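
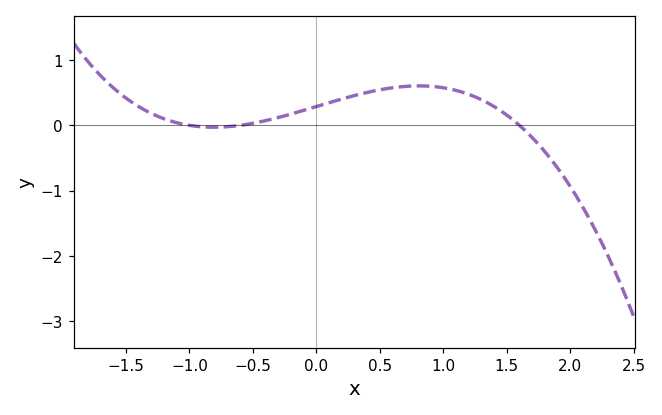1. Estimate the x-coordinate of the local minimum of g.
-0.807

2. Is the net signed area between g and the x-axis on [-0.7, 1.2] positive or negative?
positive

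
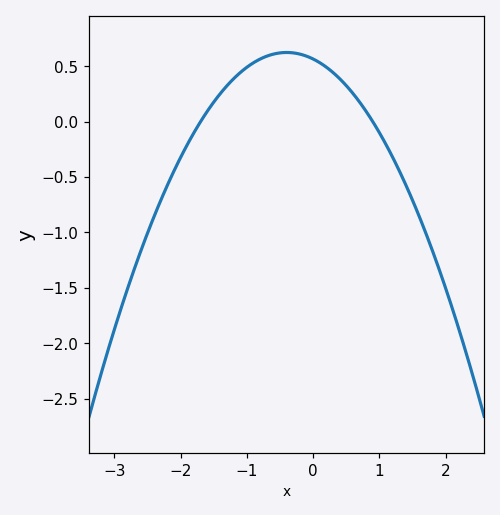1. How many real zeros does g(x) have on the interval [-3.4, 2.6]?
2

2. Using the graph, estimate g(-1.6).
0.092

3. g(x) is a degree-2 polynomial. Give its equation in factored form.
y = -0.37(x + 1.7)(x - 0.9)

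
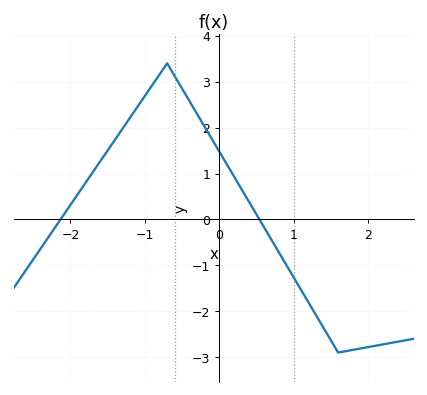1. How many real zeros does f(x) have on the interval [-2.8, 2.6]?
2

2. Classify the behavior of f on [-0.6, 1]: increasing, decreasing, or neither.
decreasing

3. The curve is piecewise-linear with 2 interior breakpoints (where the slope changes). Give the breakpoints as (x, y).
(-0.7, 3.4); (1.6, -2.9)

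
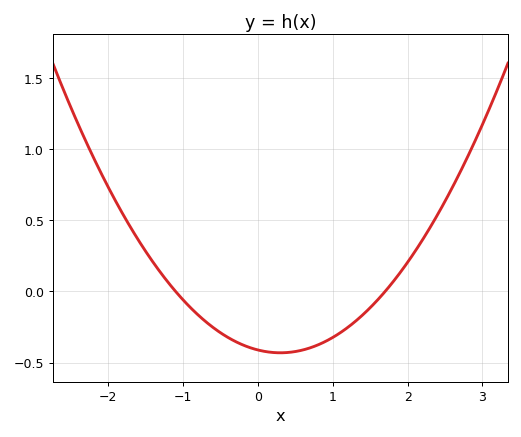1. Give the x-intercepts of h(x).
-1.1, 1.7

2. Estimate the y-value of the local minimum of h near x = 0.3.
-0.45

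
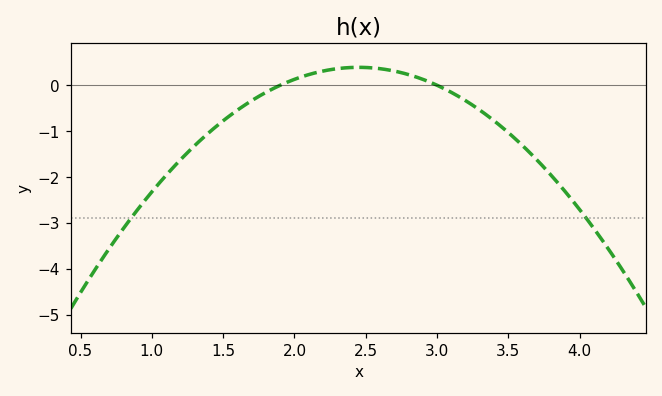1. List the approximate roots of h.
1.9, 3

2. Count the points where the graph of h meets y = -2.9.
2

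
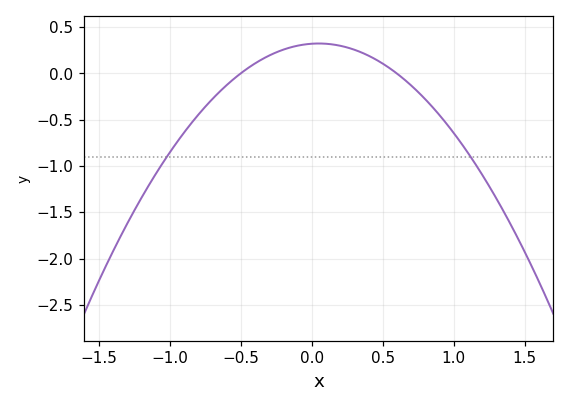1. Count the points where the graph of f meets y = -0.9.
2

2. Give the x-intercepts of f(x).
-0.5, 0.6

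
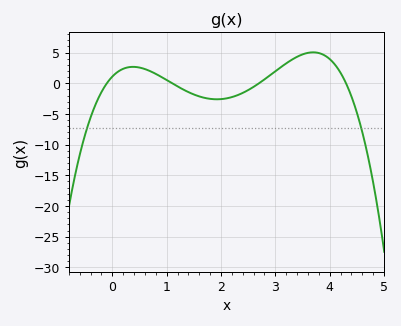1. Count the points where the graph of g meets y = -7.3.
2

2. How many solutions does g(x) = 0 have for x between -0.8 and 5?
4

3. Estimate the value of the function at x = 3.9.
4.5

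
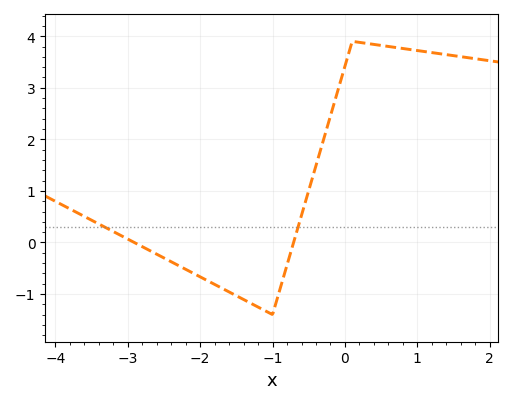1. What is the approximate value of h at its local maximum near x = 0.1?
3.9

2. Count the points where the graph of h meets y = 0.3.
2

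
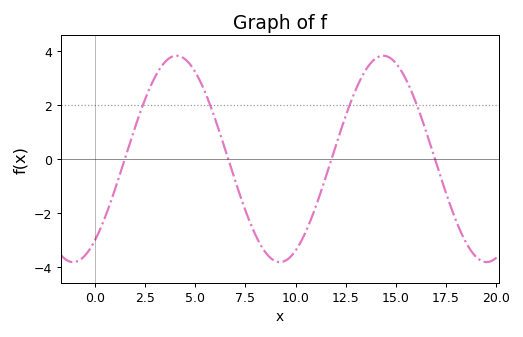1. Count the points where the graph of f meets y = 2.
4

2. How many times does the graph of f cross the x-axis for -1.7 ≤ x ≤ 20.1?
4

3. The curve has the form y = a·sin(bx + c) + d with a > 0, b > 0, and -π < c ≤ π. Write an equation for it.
y = 3.82sin(0.61x - 0.91) + 0.01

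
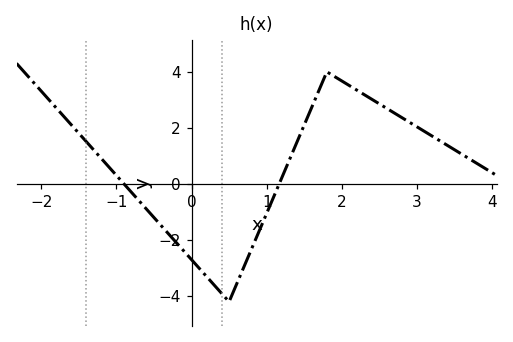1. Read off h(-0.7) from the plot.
-0.6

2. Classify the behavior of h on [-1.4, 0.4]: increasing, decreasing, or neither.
decreasing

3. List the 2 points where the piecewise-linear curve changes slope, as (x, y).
(0.5, -4.2); (1.8, 4)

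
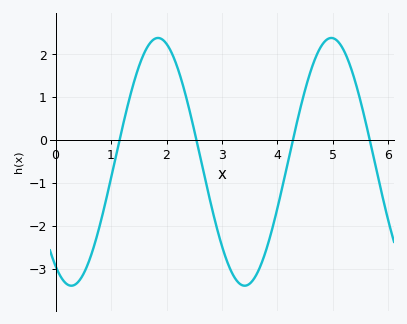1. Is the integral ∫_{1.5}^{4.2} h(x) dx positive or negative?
negative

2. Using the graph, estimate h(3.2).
-3.1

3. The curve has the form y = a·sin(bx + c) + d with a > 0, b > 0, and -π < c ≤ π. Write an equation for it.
y = 2.89sin(2x - 2.1) - 0.51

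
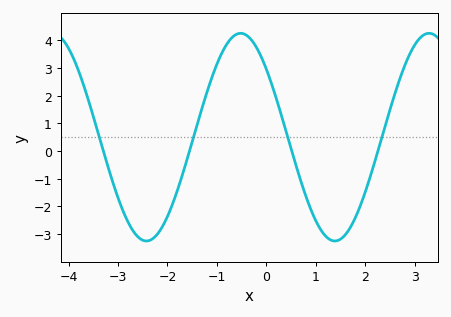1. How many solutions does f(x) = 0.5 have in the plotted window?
4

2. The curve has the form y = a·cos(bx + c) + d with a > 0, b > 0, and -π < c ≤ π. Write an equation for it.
y = 3.75cos(1.6x + 0.86) + 0.5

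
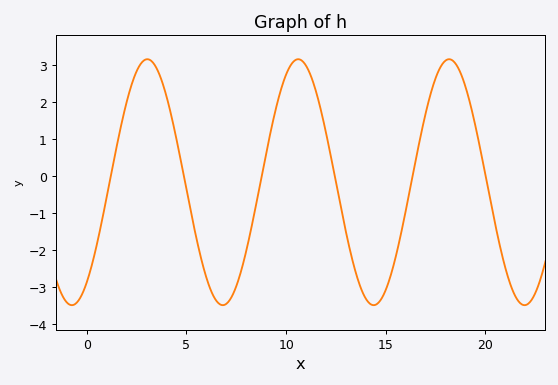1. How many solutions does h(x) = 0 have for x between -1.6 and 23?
6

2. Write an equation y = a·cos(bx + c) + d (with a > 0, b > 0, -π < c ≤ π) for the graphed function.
y = 3.32cos(0.83x - 2.5) - 0.16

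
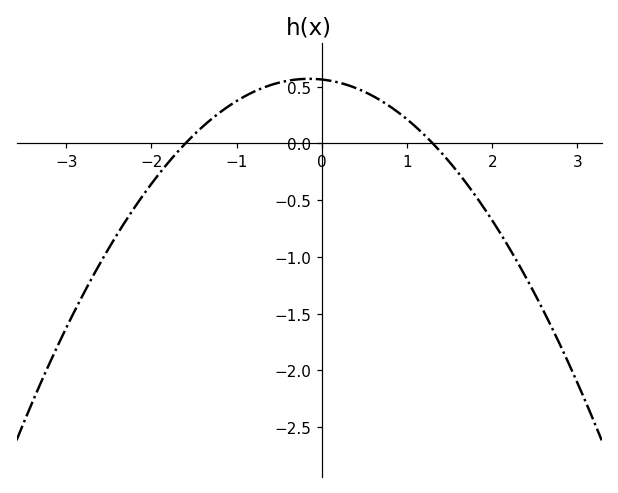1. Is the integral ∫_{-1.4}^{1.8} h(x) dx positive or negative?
positive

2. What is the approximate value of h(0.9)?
0.27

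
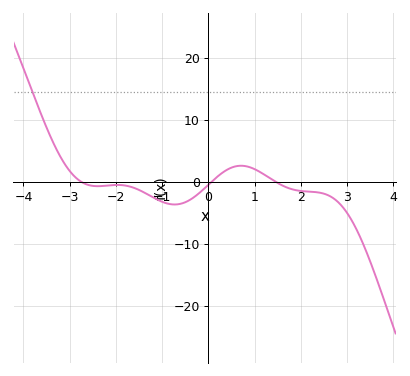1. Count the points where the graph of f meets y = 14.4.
1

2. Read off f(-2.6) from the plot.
0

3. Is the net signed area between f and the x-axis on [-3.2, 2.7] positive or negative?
negative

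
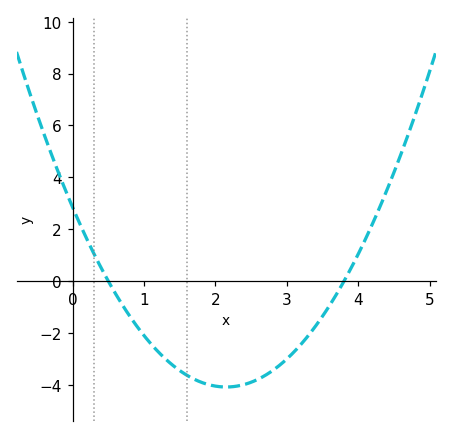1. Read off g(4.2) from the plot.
2.2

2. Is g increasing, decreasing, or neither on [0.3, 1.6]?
decreasing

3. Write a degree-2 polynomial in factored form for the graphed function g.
y = 1.5(x - 0.5)(x - 3.8)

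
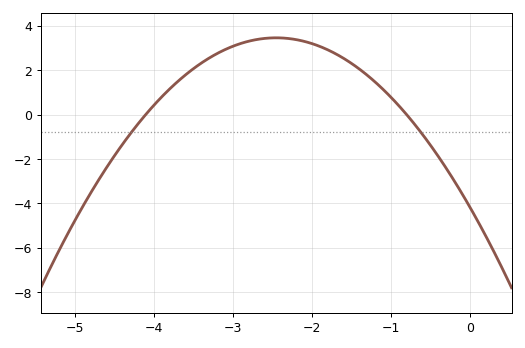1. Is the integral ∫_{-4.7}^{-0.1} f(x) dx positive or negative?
positive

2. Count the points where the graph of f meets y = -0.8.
2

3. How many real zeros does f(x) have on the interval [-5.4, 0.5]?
2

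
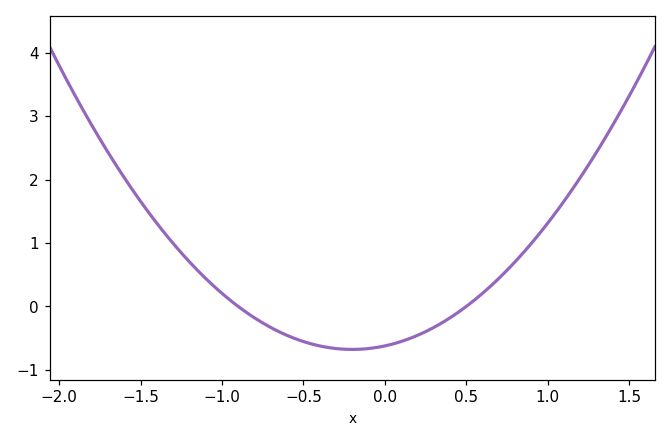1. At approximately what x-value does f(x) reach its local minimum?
-0.2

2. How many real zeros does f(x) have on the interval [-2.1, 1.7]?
2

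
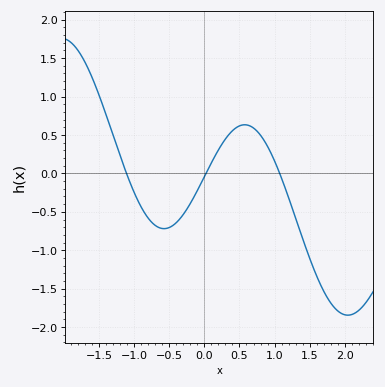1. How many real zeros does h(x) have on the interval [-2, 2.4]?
3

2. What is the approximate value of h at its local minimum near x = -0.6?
-0.719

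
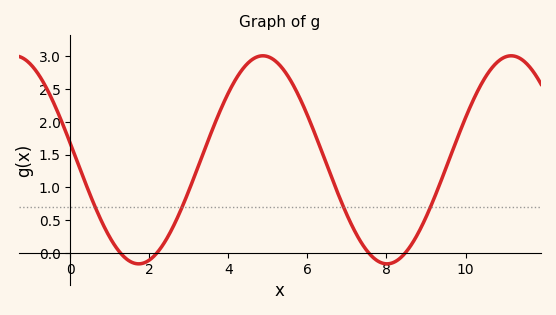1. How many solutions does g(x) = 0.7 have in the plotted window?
4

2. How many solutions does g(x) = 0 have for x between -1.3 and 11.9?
4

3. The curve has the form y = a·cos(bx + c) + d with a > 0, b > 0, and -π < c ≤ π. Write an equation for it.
y = 1.59cos(1x + 1.4) + 1.42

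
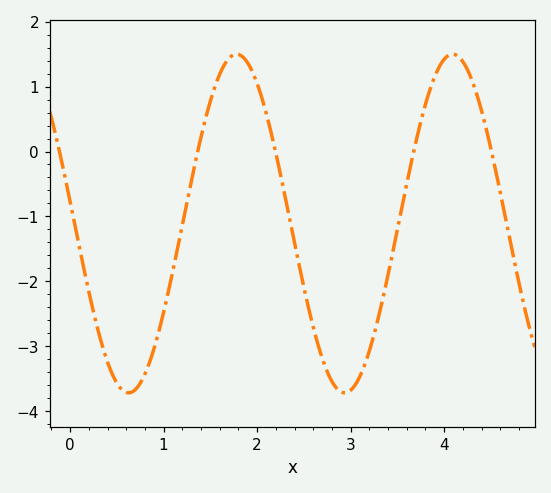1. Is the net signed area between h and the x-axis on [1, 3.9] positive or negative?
negative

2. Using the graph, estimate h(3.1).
-3.5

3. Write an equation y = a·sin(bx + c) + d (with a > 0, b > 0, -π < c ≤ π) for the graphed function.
y = 2.61sin(2.7x + 3) - 1.11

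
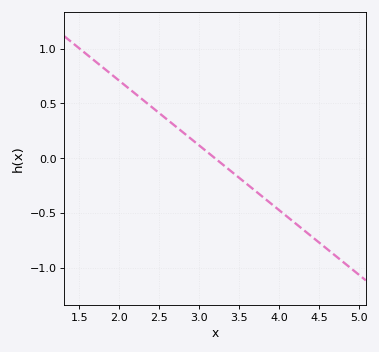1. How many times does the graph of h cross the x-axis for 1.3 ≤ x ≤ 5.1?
1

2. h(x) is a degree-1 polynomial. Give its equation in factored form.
y = -0.59(x - 3.2)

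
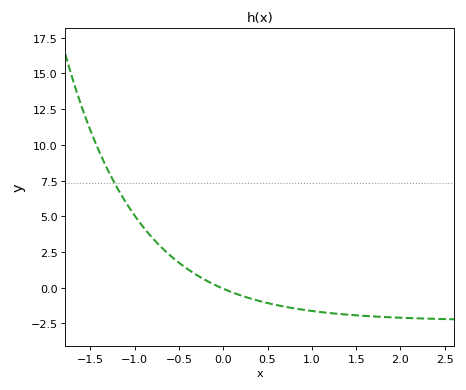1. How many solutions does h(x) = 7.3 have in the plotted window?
1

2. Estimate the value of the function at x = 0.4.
-0.918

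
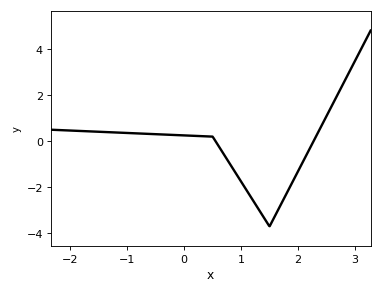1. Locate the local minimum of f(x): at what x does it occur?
1.5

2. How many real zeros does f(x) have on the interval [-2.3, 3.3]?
2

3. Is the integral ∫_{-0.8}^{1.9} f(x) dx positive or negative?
negative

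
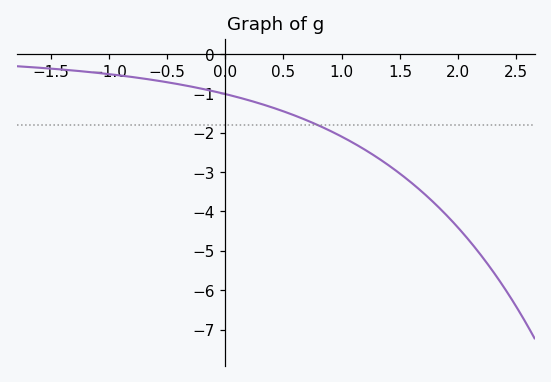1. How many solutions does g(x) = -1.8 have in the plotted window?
1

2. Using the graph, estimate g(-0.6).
-0.7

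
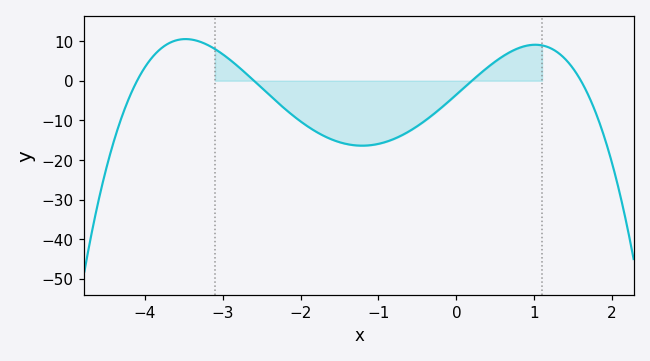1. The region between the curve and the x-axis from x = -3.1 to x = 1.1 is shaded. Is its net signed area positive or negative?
negative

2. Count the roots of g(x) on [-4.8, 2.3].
4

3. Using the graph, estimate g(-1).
-16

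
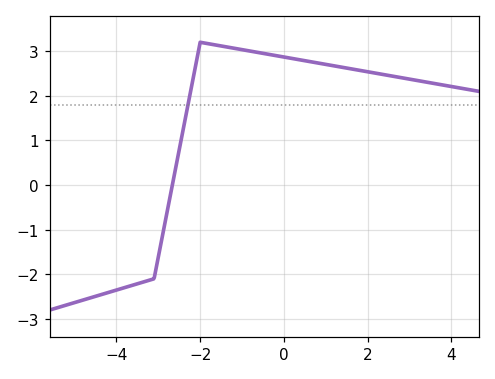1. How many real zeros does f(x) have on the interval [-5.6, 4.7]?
1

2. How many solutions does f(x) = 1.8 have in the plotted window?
1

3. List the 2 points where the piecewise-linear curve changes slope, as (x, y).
(-3.1, -2.1); (-2, 3.2)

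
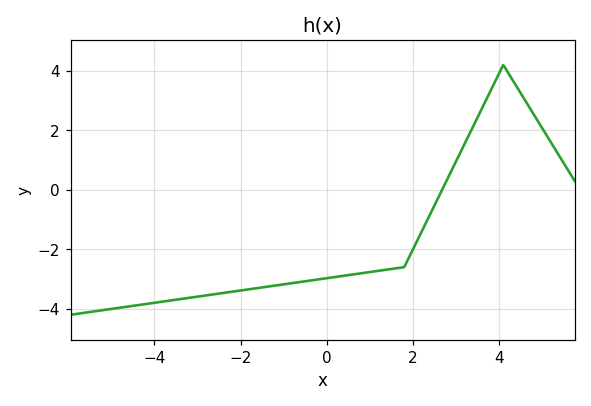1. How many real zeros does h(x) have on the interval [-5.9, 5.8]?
1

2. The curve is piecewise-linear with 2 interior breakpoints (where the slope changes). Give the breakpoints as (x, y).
(1.8, -2.6); (4.1, 4.2)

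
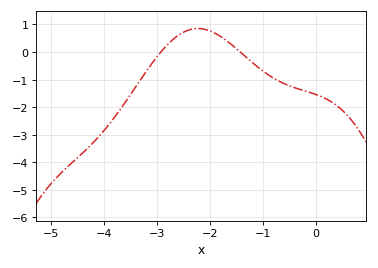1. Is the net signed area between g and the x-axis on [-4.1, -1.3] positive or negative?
negative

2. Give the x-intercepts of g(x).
-2.9, -1.4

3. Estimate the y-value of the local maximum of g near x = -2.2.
0.9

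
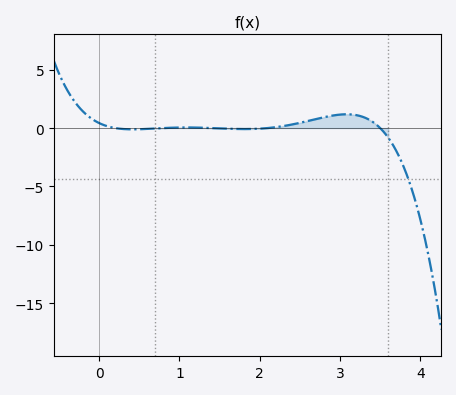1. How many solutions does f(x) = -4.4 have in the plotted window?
1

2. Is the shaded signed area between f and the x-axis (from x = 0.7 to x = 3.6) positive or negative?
positive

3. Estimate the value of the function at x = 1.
0.046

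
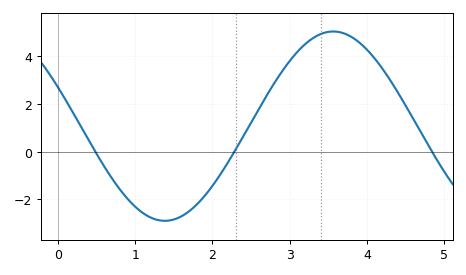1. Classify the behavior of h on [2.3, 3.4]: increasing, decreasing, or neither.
increasing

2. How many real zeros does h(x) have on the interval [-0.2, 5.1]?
3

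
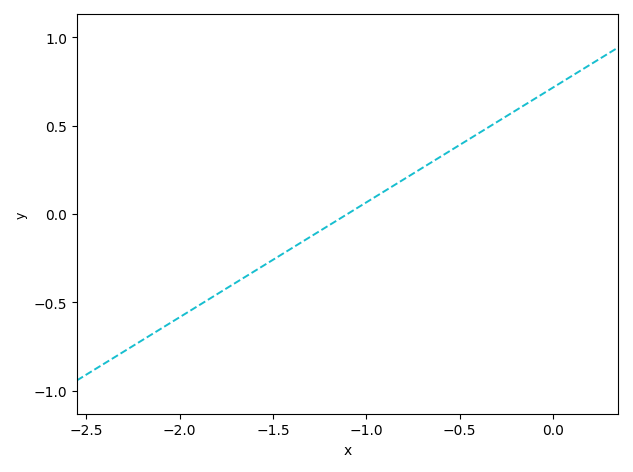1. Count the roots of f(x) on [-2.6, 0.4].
1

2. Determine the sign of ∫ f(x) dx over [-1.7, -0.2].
positive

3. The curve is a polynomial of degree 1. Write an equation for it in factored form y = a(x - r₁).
y = 0.65(x + 1.1)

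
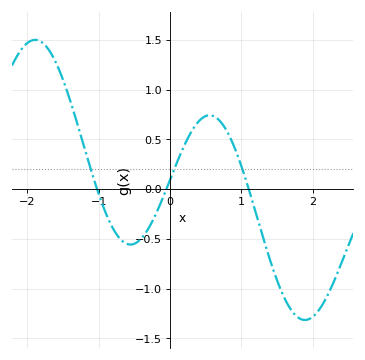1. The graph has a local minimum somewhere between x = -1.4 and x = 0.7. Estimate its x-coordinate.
-0.554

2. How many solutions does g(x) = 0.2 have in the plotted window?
3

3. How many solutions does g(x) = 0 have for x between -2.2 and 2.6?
3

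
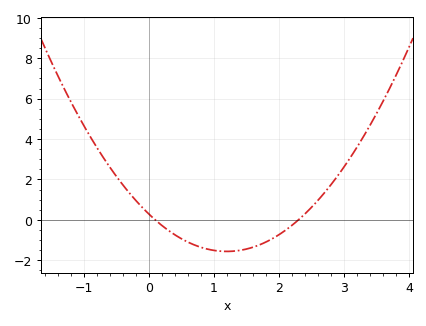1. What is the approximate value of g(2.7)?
1.4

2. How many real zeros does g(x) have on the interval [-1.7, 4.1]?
2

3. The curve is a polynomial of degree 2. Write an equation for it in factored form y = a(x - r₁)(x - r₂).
y = 1.29(x - 0.1)(x - 2.3)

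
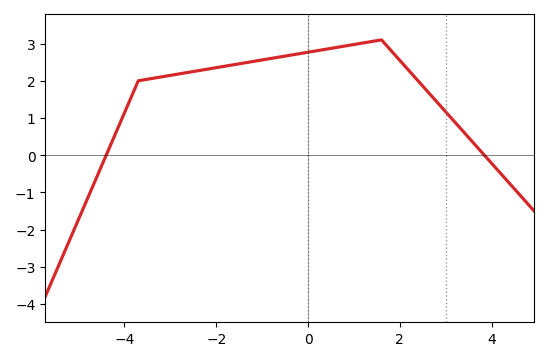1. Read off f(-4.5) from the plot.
-0.3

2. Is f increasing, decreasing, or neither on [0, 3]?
neither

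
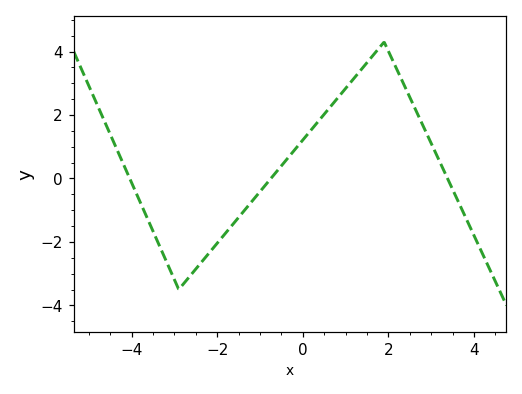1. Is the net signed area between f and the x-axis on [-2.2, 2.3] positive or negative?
positive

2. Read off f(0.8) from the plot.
2.6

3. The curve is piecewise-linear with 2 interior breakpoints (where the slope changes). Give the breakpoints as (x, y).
(-2.9, -3.5); (1.9, 4.3)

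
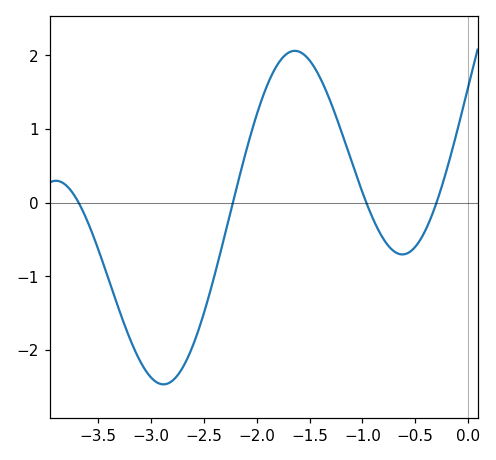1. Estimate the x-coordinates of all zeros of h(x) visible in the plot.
-3.68, -2.23, -0.962, -0.298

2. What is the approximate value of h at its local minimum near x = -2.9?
-2.47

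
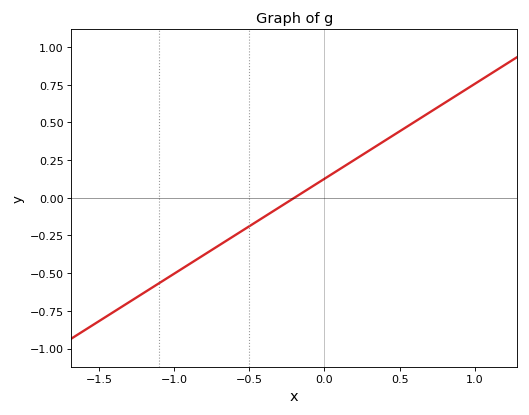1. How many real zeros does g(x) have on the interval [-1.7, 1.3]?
1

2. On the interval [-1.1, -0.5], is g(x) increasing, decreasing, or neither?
increasing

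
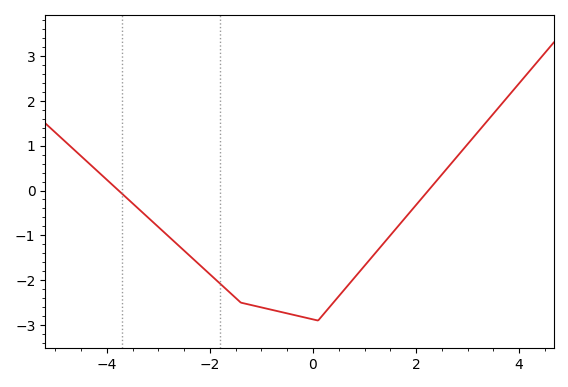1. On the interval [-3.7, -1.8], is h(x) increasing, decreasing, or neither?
decreasing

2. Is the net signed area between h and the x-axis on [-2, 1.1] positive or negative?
negative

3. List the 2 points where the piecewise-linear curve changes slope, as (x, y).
(-1.4, -2.5); (0.1, -2.9)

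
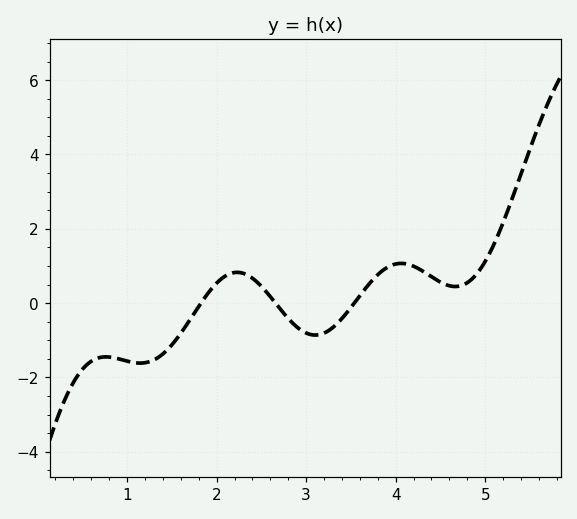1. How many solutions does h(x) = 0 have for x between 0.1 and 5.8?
3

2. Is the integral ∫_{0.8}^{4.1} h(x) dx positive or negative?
negative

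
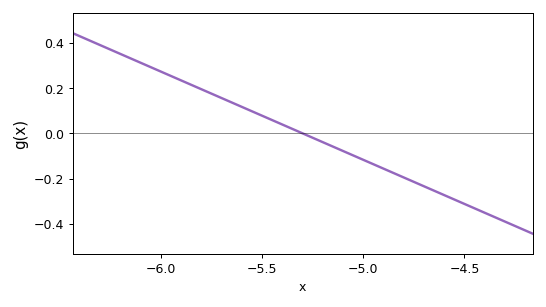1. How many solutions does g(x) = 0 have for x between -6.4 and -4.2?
1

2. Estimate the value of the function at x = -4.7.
-0.234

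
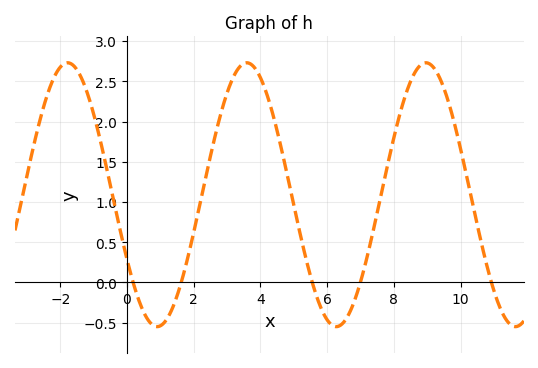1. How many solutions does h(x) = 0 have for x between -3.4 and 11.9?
5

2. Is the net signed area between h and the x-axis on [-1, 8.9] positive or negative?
positive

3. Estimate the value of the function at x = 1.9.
0.45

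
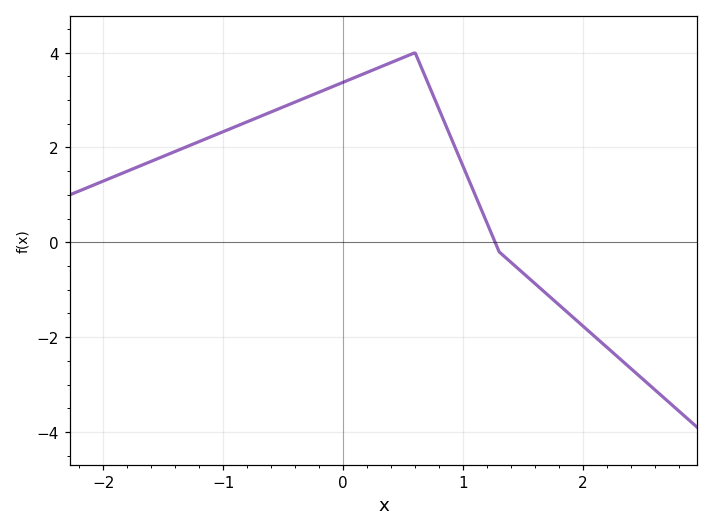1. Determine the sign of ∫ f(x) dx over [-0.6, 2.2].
positive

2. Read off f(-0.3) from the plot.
3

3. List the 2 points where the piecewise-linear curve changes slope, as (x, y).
(0.6, 4); (1.3, -0.2)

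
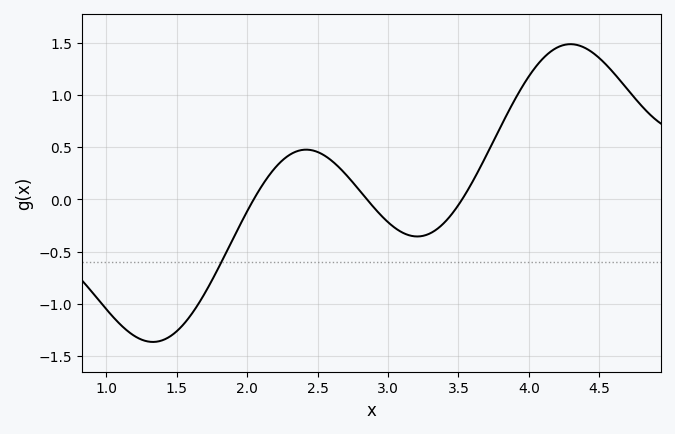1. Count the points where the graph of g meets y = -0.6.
1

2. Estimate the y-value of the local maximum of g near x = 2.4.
0.5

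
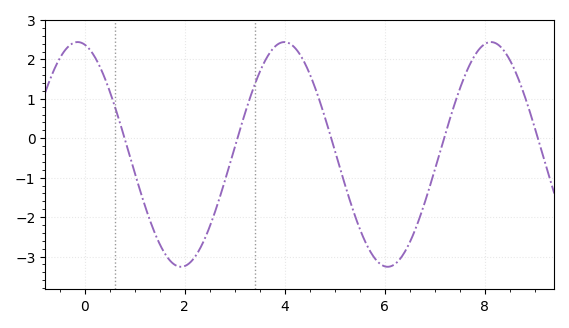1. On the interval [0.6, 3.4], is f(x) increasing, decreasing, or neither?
neither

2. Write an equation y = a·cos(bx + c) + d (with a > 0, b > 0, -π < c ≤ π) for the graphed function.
y = 2.85cos(1.5x + 0.21) - 0.41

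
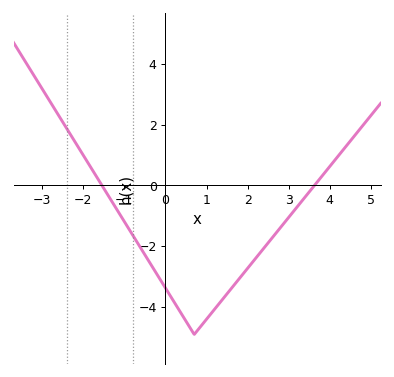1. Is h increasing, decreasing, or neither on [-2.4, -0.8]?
decreasing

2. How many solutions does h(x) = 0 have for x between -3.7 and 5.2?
2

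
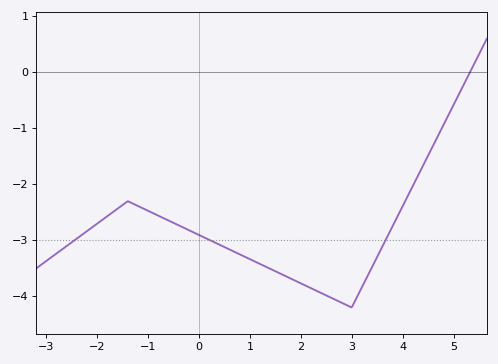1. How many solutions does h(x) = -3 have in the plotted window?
3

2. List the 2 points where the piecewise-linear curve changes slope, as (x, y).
(-1.4, -2.3); (3, -4.2)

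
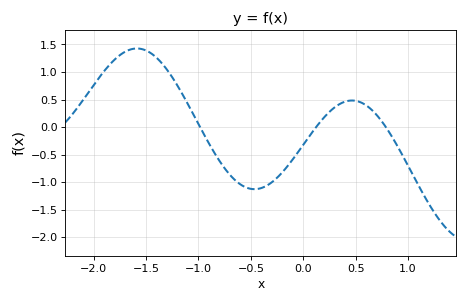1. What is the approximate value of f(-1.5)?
1.4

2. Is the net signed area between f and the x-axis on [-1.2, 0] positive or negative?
negative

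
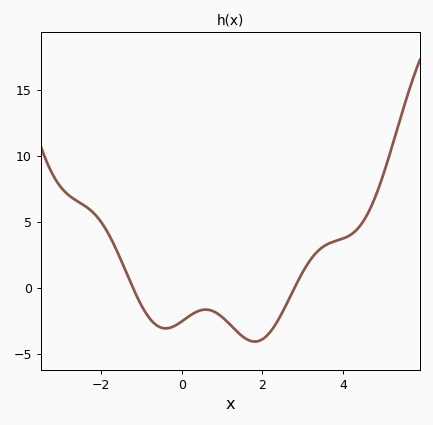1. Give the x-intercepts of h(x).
-1.2, 2.8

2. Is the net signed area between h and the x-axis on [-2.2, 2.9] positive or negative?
negative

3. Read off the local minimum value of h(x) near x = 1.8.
-4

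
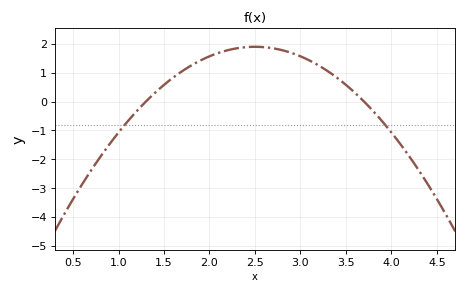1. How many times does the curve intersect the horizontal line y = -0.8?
2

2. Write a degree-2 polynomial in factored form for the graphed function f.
y = -1.32(x - 1.3)(x - 3.7)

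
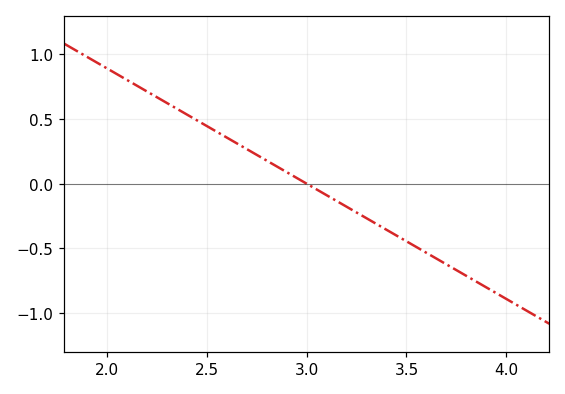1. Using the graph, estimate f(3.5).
-0.45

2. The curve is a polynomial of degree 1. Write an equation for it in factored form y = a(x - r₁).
y = -0.89(x - 3)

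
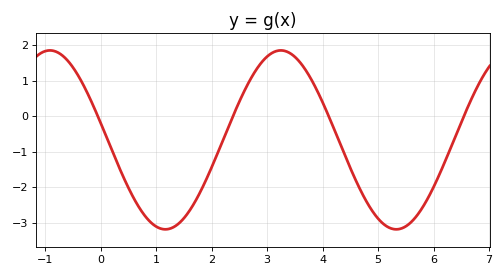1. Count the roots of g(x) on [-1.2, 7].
4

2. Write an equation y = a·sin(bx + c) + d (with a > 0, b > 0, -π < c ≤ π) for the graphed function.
y = 2.52sin(1.51x + 2.95) - 0.67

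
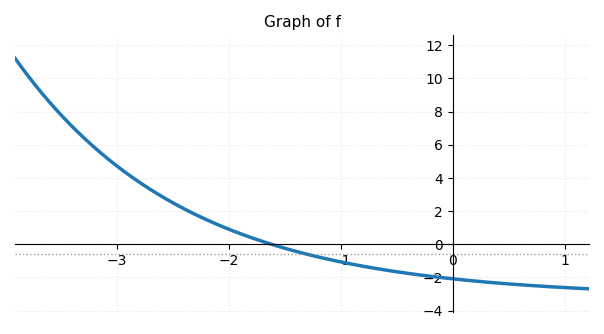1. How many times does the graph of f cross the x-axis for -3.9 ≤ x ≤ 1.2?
1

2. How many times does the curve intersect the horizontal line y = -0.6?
1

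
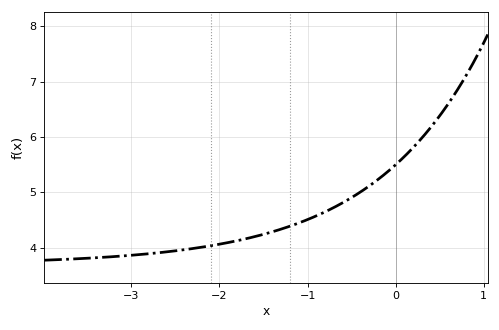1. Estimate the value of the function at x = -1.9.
4.1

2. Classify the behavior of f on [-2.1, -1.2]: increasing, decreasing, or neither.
increasing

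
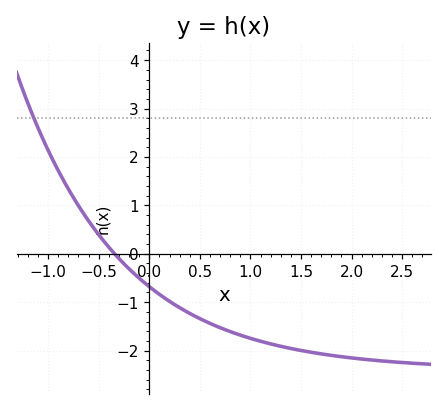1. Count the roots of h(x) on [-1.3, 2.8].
1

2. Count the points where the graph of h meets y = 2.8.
1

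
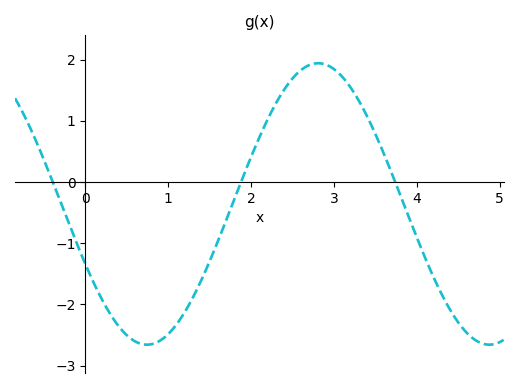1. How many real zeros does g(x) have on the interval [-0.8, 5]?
3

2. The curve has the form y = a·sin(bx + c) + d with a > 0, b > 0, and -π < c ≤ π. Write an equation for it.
y = 2.3sin(1.5x - 2.7) - 0.36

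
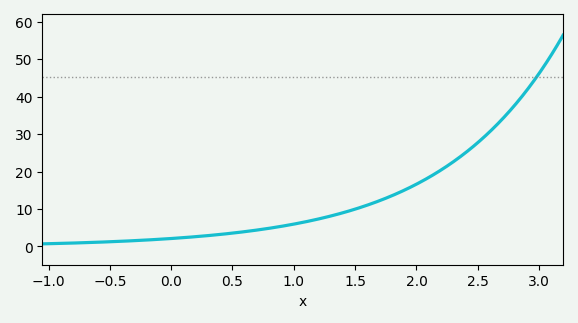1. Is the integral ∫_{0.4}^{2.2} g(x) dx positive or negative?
positive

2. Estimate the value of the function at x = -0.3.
2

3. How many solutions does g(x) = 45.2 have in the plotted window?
1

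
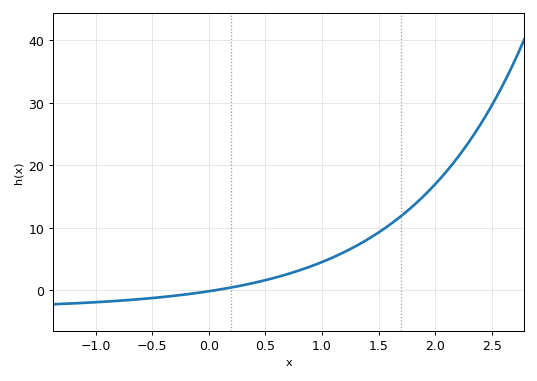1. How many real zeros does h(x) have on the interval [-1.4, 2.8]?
1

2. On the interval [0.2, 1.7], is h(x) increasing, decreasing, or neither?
increasing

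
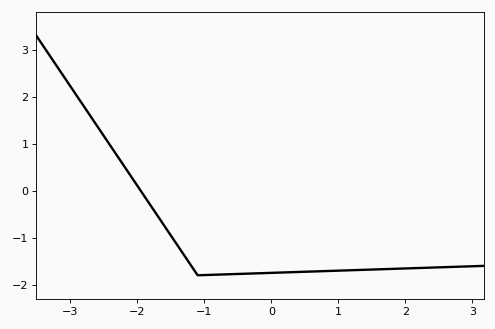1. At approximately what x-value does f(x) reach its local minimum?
-1.1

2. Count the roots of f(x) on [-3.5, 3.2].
1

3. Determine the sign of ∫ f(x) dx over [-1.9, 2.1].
negative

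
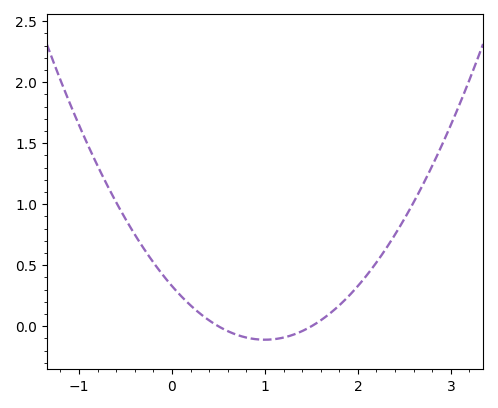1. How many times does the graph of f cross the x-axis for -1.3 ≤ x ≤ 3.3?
2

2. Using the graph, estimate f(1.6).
0.048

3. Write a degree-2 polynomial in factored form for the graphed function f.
y = 0.44(x - 0.5)(x - 1.5)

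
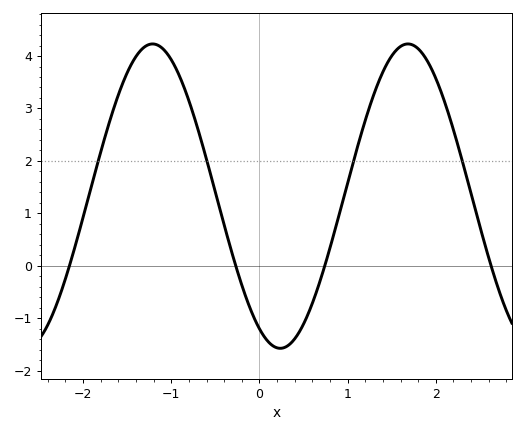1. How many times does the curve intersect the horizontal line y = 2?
4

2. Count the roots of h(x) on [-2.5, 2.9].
4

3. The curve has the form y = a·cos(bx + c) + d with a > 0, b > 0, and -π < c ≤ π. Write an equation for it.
y = 2.9cos(2.17x + 2.63) + 1.33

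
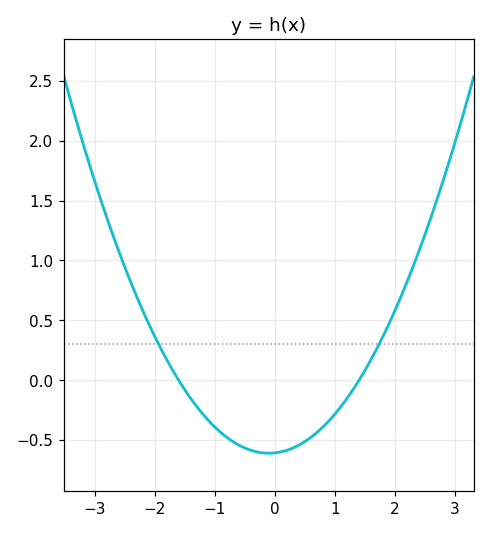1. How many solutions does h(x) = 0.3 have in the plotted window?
2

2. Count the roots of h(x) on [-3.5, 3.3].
2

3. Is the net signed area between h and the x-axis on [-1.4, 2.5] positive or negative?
negative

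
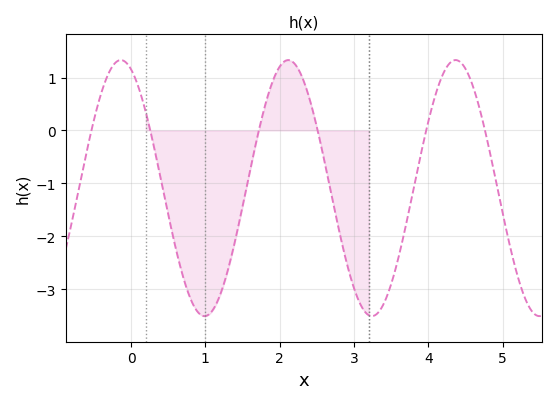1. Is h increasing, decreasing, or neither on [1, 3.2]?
neither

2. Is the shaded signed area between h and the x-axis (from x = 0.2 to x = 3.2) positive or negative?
negative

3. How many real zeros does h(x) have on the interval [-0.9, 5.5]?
6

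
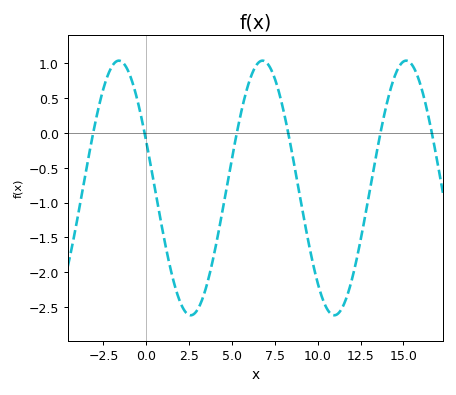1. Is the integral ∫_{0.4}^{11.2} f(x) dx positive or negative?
negative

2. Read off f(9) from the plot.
-0.95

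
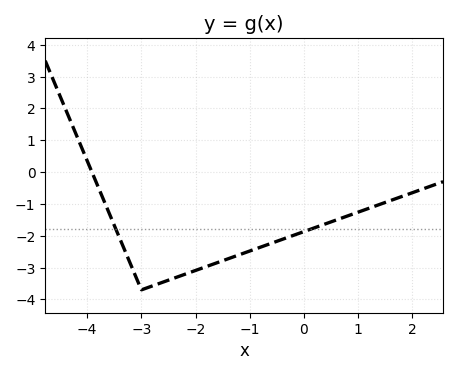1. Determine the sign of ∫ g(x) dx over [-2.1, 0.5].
negative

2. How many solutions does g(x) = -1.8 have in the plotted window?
2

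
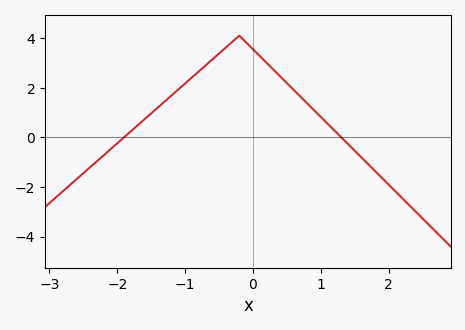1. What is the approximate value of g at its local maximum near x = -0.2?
4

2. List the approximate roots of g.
-1.9, 1.3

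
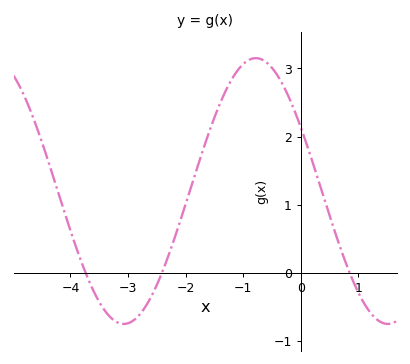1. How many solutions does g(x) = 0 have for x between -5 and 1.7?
3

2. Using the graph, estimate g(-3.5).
-0.4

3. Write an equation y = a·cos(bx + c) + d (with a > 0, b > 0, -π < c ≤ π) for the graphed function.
y = 1.95cos(1.4x + 1.1) + 1.2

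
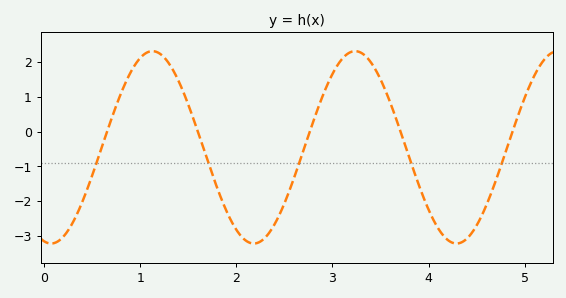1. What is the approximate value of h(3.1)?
2.1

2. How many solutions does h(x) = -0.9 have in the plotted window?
5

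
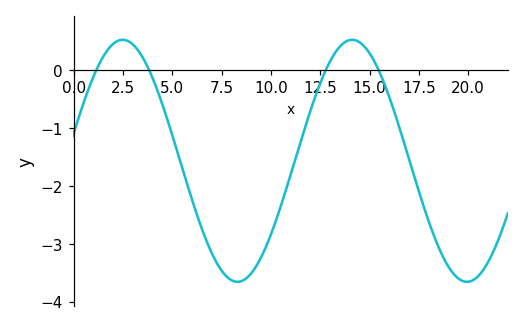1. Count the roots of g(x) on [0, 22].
4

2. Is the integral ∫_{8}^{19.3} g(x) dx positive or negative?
negative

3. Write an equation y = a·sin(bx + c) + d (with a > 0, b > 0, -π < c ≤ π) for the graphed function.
y = 2.09sin(0.54x + 0.232) - 1.57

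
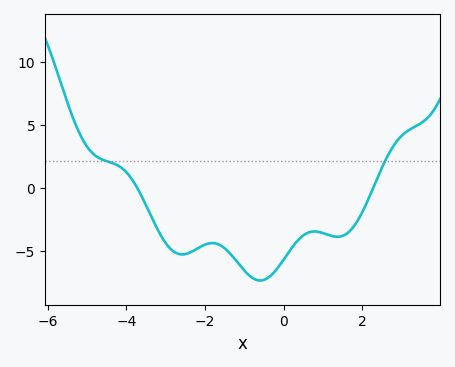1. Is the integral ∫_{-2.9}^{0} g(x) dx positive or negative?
negative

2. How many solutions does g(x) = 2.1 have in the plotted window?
2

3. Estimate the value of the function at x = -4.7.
2.5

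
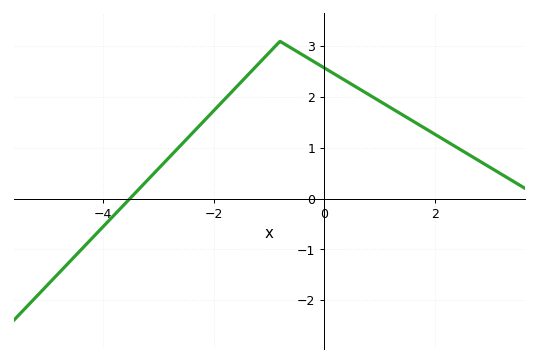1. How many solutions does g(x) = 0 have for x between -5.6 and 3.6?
1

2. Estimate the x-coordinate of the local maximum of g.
-0.8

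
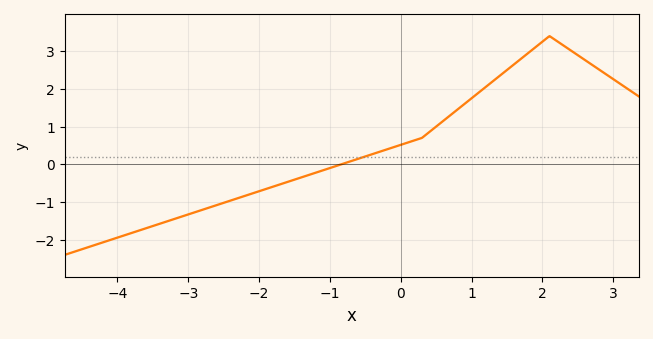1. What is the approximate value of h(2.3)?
3.15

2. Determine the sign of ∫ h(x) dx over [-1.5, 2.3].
positive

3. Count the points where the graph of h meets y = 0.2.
1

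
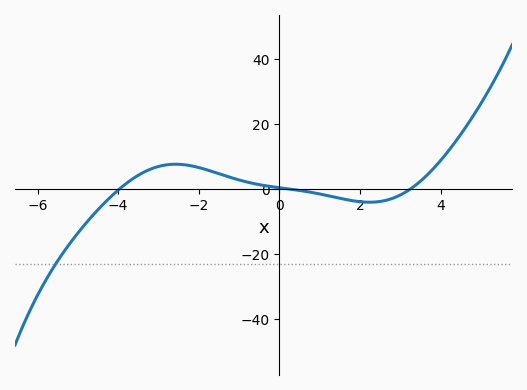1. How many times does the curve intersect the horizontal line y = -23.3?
1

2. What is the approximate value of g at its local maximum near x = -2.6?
8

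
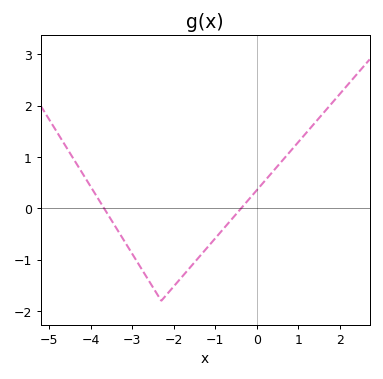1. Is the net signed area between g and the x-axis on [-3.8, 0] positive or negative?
negative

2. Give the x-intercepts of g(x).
-3.6, -0.4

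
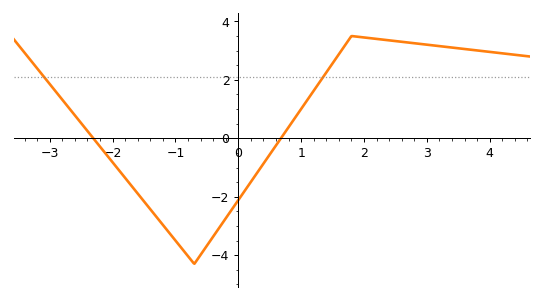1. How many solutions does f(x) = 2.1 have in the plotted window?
2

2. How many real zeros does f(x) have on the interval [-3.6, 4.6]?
2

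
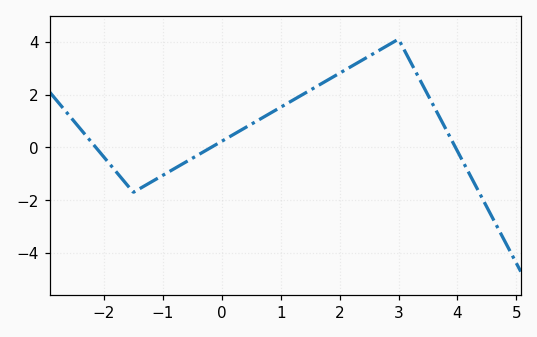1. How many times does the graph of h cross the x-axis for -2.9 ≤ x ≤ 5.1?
3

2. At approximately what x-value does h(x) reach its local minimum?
-1.4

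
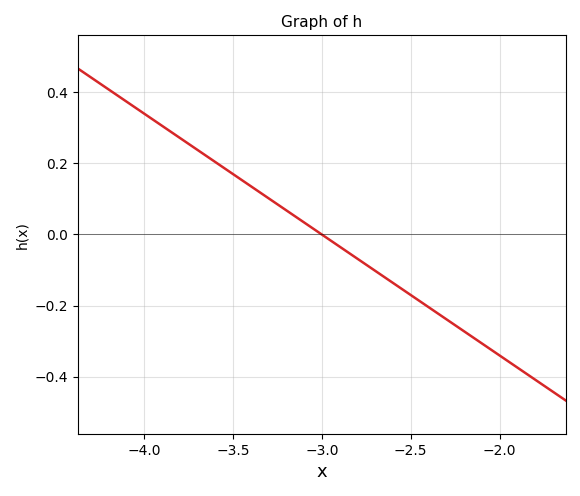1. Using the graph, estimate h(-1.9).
-0.38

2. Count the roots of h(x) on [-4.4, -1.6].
1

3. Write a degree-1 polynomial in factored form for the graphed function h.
y = -0.34(x + 3)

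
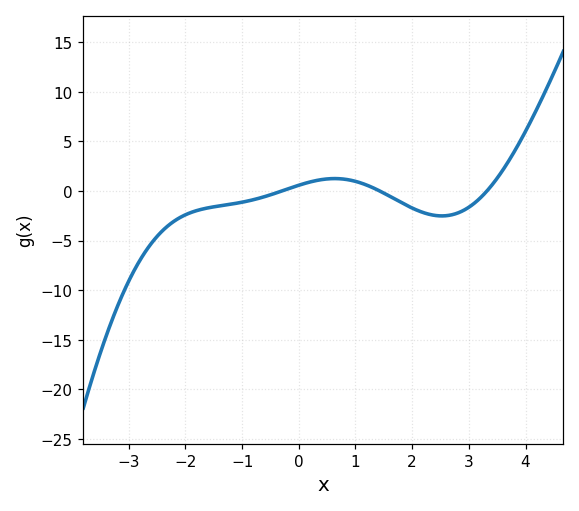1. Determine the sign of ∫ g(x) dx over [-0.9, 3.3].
negative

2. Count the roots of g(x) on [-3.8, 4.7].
3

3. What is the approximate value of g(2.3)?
-2.5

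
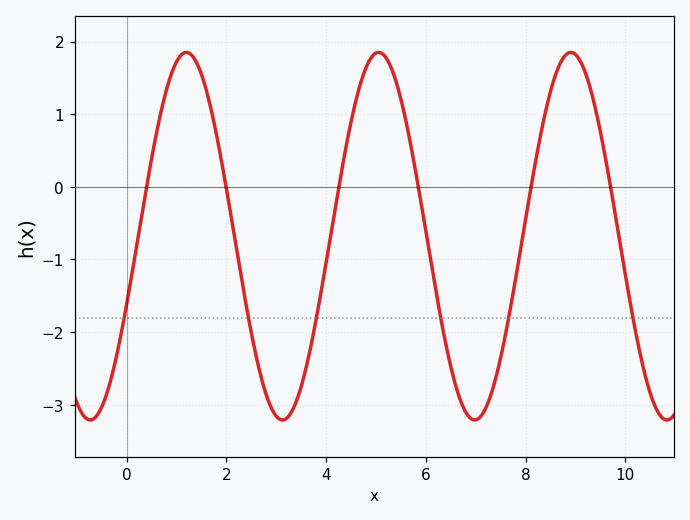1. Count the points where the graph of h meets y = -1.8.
6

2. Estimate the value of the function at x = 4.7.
1.4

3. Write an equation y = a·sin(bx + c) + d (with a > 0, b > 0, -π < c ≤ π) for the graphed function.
y = 2.53sin(1.6x - 0.38) - 0.68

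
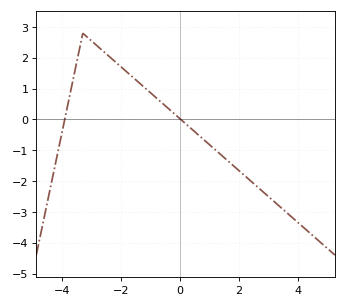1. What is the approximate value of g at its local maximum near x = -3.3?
2.8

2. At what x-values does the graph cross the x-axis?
-4, 0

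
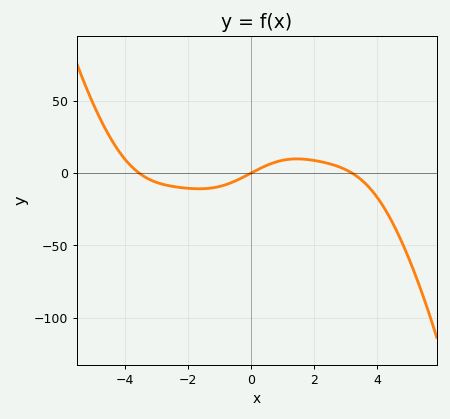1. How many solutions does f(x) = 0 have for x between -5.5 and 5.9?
3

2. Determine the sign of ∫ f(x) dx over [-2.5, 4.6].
negative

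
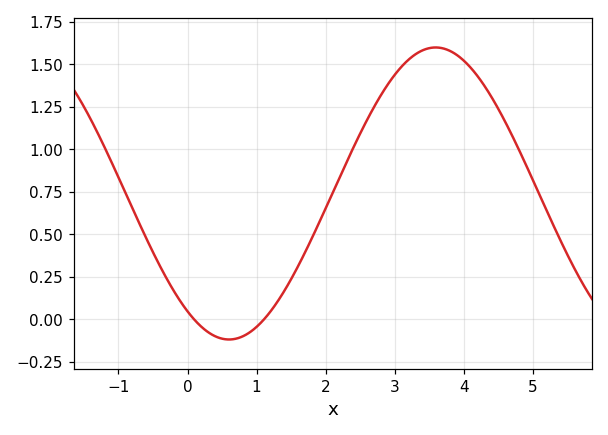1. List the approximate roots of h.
0.092, 1.11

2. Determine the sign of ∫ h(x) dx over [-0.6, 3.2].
positive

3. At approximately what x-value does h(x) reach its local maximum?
3.59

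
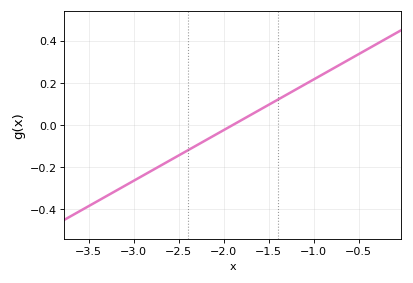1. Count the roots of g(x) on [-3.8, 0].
1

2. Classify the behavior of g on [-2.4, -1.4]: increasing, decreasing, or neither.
increasing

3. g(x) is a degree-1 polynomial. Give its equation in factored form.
y = 0.24(x + 1.9)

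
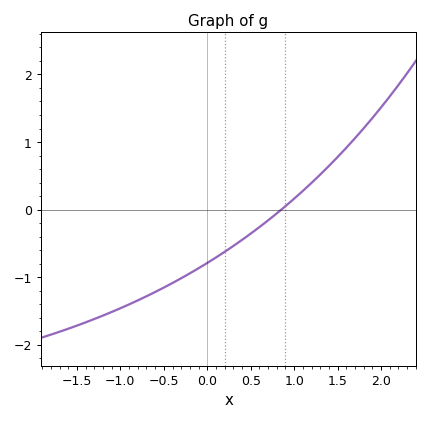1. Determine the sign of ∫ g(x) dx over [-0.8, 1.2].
negative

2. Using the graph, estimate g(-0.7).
-1.28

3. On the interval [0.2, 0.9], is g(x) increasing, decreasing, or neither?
increasing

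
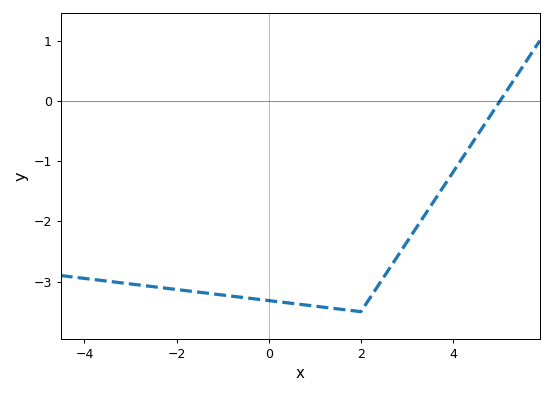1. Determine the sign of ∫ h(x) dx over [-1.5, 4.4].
negative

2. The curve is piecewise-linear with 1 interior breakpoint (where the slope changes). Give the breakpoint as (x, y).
(2, -3.5)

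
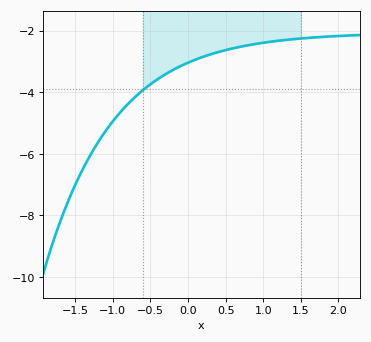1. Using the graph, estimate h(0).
-3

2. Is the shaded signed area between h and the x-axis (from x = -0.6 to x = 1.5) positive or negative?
negative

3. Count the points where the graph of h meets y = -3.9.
1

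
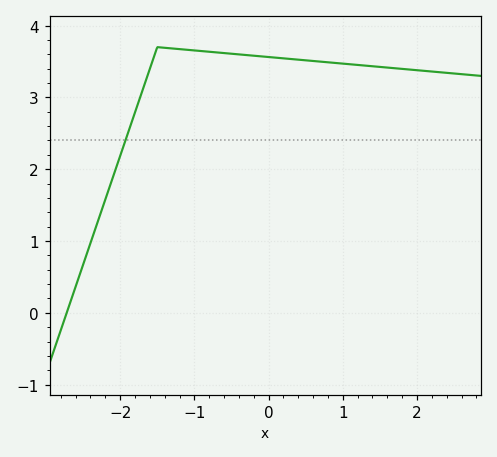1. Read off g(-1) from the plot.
3.65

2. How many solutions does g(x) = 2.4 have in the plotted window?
1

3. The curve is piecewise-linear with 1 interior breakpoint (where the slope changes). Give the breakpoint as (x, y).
(-1.5, 3.7)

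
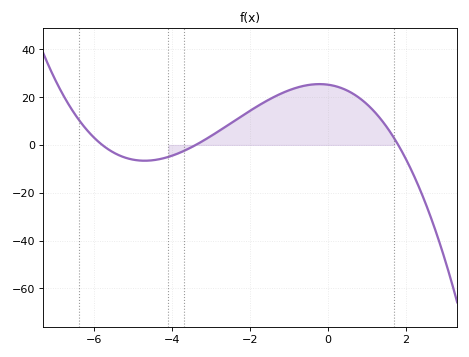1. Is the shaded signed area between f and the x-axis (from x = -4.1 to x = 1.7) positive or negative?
positive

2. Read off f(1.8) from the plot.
0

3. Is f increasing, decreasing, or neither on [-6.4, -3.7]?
neither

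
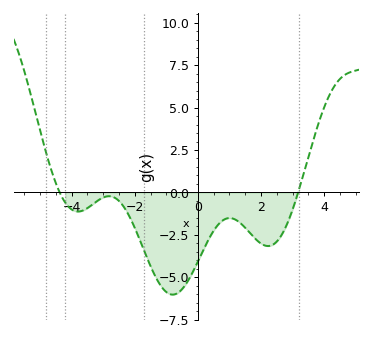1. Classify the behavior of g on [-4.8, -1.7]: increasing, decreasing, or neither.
neither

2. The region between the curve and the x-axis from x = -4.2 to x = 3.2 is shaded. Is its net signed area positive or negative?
negative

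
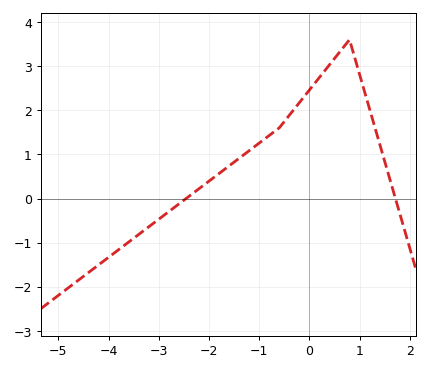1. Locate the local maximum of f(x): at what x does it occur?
0.798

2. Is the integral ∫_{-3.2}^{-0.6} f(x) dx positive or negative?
positive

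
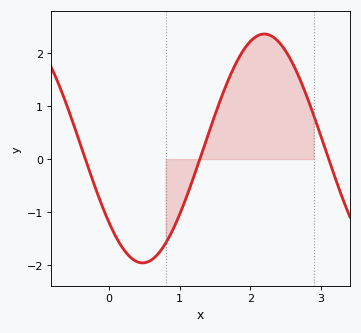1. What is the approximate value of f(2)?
2.22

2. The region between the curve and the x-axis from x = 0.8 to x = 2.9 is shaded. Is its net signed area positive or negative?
positive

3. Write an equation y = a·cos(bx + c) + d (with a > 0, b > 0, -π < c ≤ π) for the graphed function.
y = 2.16cos(1.82x + 2.28) + 0.2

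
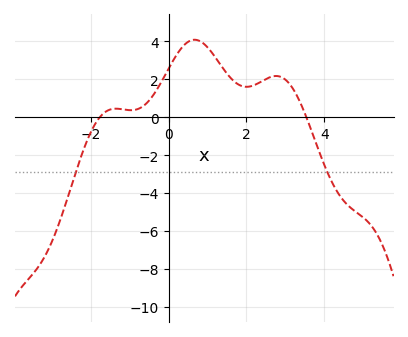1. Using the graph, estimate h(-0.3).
1.4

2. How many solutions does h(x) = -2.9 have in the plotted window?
2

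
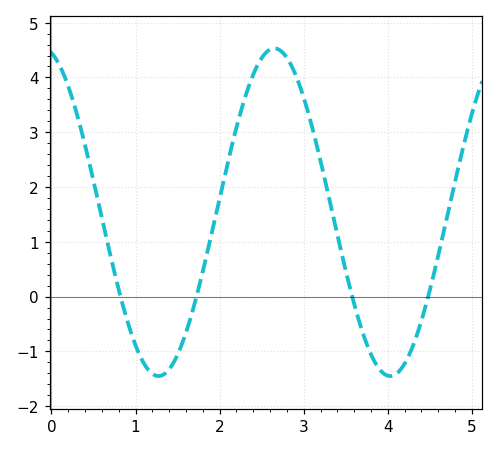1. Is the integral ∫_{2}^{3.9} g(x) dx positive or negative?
positive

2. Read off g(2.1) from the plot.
2.5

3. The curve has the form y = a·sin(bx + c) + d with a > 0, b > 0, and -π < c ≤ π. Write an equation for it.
y = 2.99sin(2.3x + 1.8) + 1.54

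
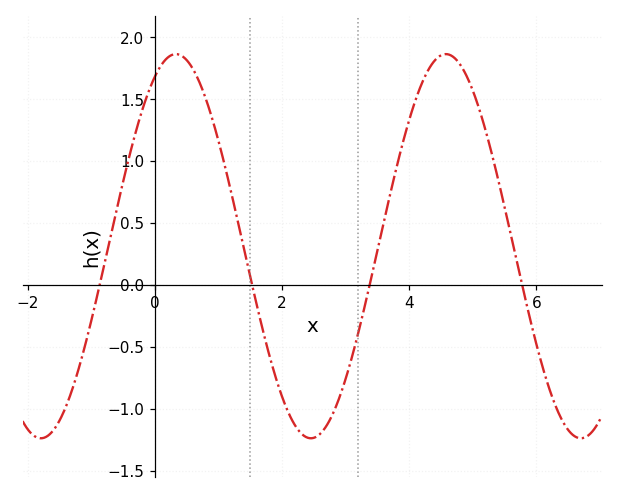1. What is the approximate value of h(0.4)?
1.85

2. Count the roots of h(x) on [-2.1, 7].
4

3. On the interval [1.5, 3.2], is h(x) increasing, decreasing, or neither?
neither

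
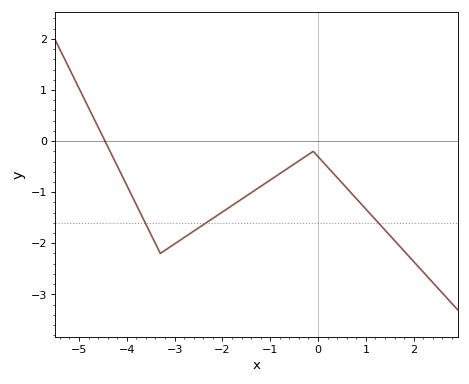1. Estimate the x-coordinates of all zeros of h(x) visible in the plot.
-4.46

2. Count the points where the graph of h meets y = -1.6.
3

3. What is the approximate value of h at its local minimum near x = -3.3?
-2.2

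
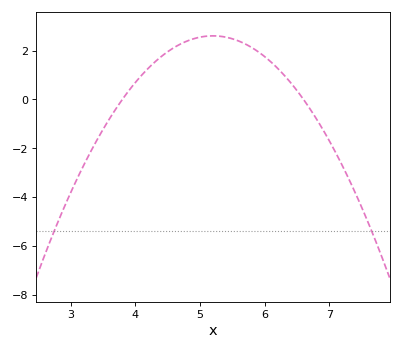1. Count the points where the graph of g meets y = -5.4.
2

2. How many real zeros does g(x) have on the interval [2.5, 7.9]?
2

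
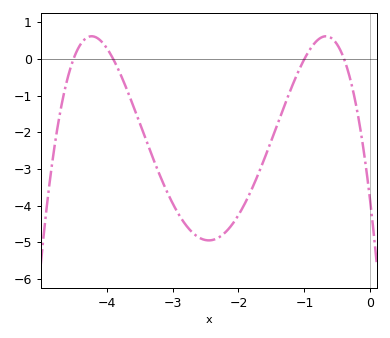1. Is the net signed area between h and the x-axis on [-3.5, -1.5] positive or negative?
negative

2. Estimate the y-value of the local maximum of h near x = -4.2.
0.617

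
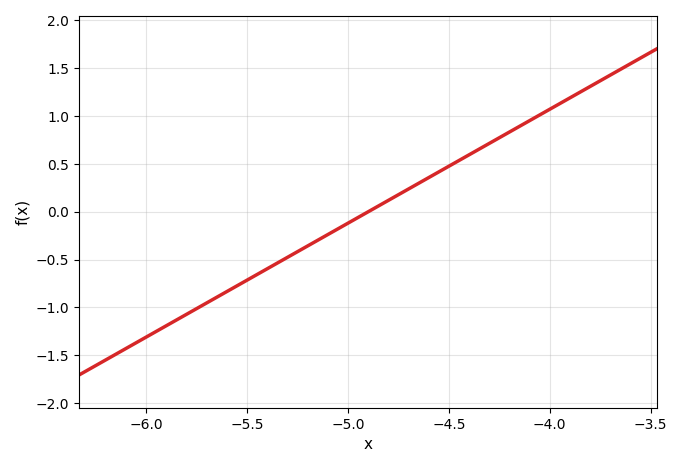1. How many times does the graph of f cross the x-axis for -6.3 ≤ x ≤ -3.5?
1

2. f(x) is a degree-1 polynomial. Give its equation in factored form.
y = 1.19(x + 4.9)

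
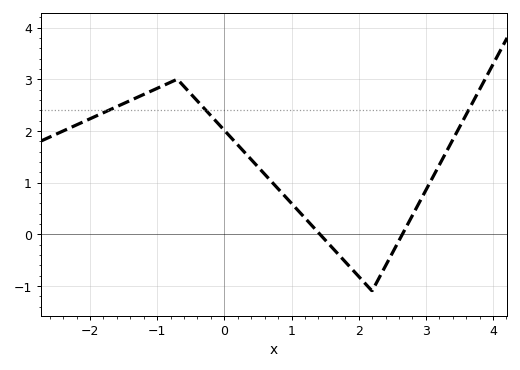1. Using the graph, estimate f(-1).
2.8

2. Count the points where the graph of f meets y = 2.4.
3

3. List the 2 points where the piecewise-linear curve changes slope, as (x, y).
(-0.7, 3); (2.2, -1.1)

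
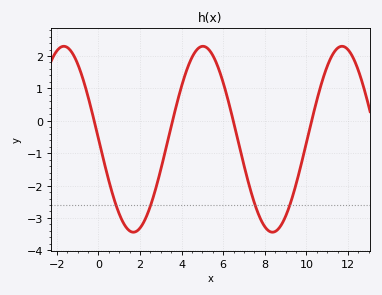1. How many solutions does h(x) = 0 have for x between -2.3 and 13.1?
4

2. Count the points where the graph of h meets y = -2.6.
4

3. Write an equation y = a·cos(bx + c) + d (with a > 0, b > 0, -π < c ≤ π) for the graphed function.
y = 2.87cos(0.94x + 1.6) - 0.57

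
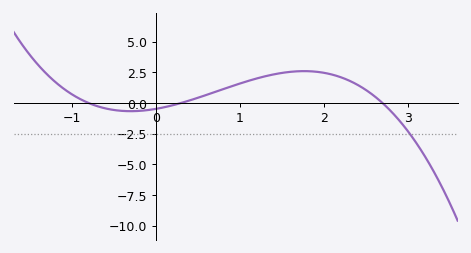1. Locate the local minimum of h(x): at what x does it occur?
-0.3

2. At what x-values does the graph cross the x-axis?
-0.8, 0.3, 2.7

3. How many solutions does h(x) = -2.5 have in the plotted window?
1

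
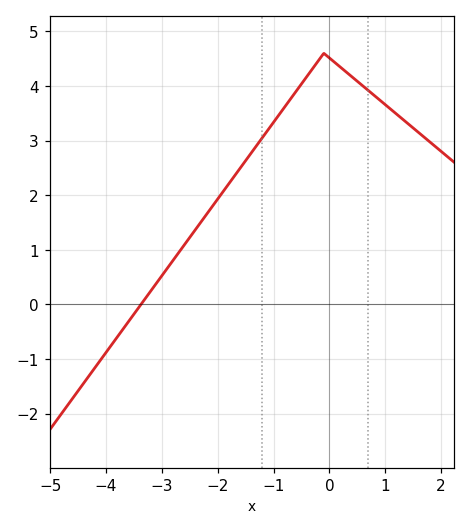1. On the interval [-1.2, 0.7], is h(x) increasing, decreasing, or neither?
neither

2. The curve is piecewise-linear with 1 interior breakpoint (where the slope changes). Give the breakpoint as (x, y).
(-0.1, 4.6)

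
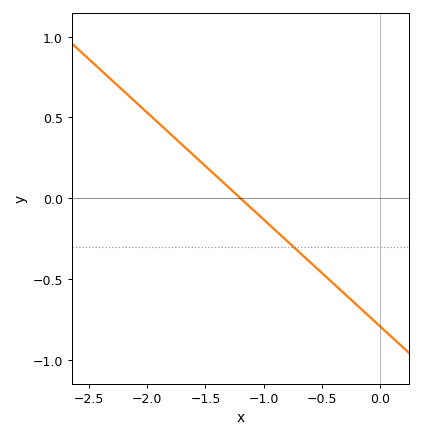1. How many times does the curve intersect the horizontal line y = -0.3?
1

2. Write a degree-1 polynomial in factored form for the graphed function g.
y = -0.66(x + 1.2)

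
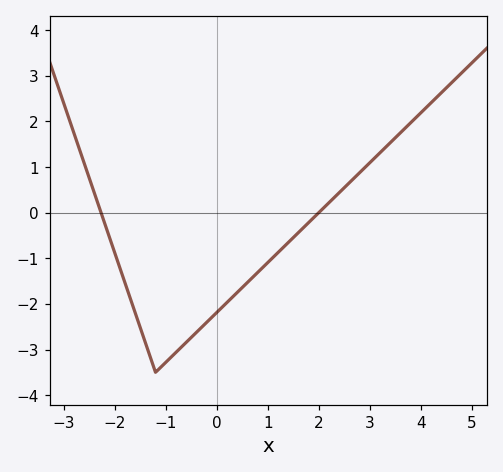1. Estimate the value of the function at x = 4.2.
2.41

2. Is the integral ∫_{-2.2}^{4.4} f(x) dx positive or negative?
negative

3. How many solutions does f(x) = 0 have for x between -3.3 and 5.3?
2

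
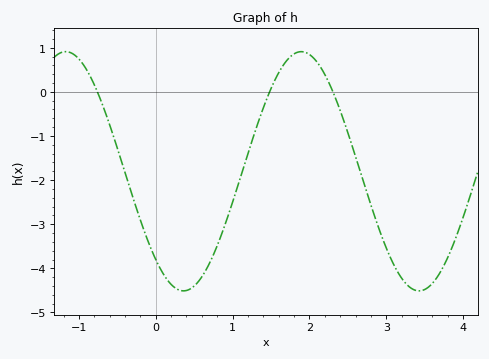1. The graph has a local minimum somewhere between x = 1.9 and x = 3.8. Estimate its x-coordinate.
3.4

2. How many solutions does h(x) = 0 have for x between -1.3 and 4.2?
3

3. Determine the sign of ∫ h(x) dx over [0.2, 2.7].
negative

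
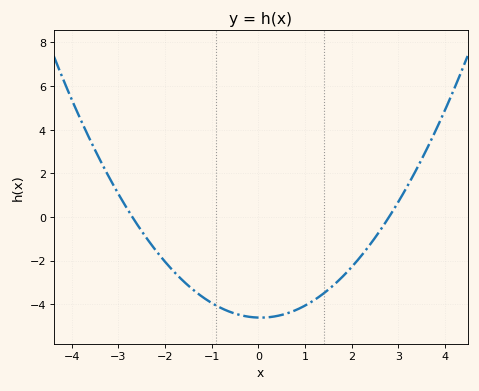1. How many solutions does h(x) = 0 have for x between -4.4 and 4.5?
2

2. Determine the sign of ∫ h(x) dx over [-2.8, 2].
negative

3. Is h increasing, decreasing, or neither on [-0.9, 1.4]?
neither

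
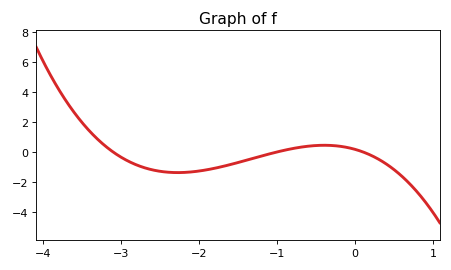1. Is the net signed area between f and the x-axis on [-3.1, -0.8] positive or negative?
negative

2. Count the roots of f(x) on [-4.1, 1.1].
3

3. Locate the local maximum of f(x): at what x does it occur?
-0.4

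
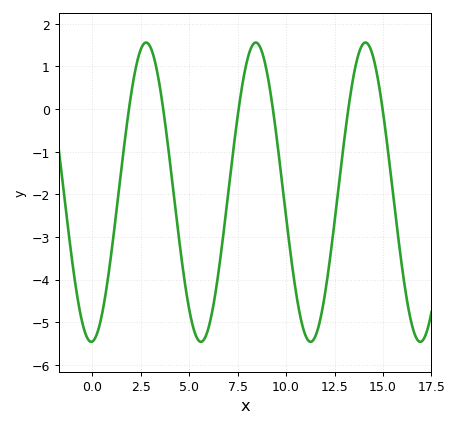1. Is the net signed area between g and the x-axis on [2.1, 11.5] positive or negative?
negative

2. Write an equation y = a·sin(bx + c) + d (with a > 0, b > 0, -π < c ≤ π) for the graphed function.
y = 3.51sin(1.1x - 1.5) - 1.95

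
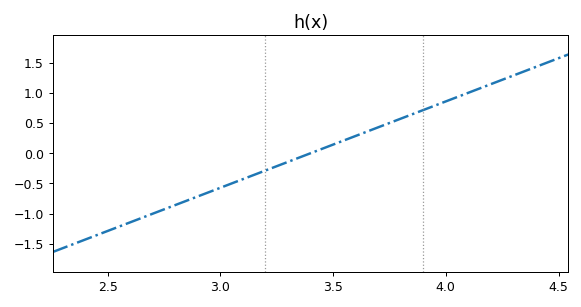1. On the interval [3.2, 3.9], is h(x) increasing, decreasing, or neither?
increasing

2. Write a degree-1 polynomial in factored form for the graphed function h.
y = 1.43(x - 3.4)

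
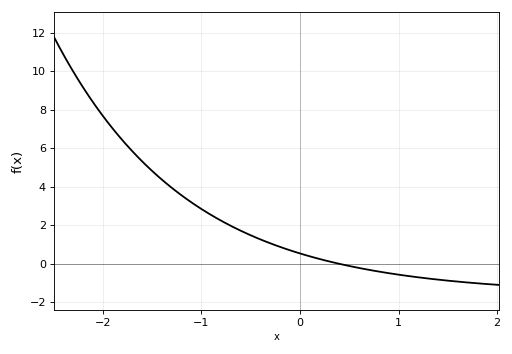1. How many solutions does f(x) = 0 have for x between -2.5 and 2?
1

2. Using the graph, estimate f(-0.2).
0.867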